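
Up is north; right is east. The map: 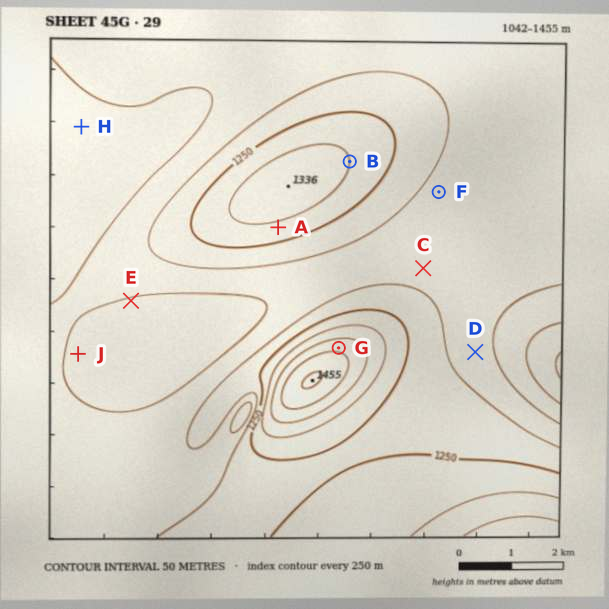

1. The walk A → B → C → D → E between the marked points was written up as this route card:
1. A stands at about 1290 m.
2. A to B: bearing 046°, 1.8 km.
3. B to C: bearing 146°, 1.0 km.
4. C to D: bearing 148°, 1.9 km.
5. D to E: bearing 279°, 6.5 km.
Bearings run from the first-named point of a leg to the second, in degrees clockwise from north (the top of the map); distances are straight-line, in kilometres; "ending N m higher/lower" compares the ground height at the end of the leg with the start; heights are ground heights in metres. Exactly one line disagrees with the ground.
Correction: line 3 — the distance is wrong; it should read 2.5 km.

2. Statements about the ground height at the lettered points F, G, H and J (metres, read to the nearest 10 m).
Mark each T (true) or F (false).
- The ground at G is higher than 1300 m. T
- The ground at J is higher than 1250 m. F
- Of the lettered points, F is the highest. F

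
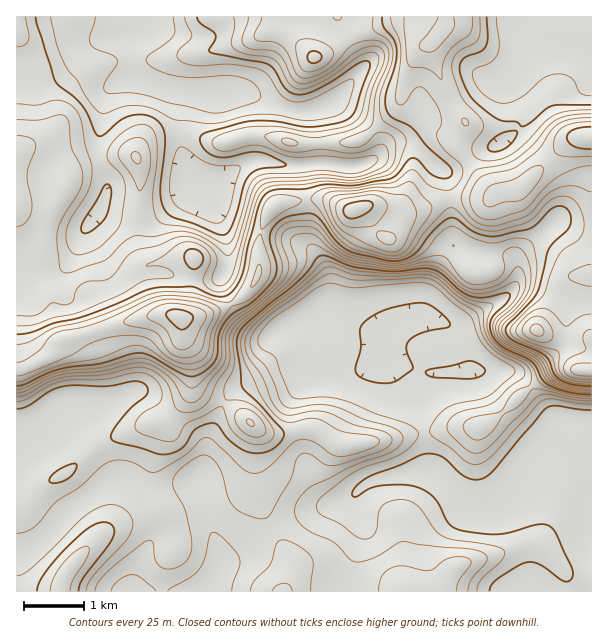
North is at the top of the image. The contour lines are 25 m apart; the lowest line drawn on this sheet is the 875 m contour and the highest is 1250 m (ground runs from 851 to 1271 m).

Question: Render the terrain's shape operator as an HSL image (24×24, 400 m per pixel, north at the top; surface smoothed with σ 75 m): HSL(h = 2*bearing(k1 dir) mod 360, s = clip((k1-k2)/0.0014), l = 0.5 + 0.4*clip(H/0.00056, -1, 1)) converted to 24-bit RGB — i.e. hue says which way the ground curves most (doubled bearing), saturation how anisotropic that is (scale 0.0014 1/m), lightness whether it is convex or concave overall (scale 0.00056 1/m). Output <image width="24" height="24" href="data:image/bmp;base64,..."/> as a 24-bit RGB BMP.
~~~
<image width="24" height="24" href="data:image/bmp;base64,Qk32BgAAAAAAADYAAAAoAAAAGAAAABgAAAABABgAAAAAAMAGAAATCwAAEwsAAAAAAAAAAAAAUl6Xxo+g0odlQFg/T2ZahmlemZVZWINfX3WAbZKWh6OirI+IhGuEaXV+YHSOk6mjkY2mom+kwoZtYWZGUHFYdXRqjJVwX3GiU3ZcTIl85q/BvX25UXyGV36PtKGhdI+dW114bX1ndIlol6KGjYCedoecYHmUk5Nvhn5qa6Gos6jSw5vhjGnCbHKXhLCRXlx8eZBuQXdeXplVzpuyn362UVmDhatwimWTc19+fol5bZpubZptcnqCjHt+Z1FvlYxug512WpFZZ2lBdmNEilxgoH+emXh3bmN5ooSVa4FhQndNiJhcmmJ4iXOcj6+ZclGHiG+NkI2Bjp13eoNdX3BManZVW2CFkaeiopqVimeAeWVvgIFwcX5veYBskn51eHCCf2ySvYi0a6CEUXlaeW9lm5pmgohOU0xjgm52mpR8l5d/jniSo2GBZoFAMWguX4BBiHpVgltmiFpaepRebYB5en9+iIR9g3aFbX5zaYhtt4KdlmaZcWhgkXxjro5lO2xqdW5foYlSiqRMVG9YhVBx04qqlUu6M544P3tMZ1BUmmddn7hsRnlicH57goJ+g3uBe4F2c394boRwlW6jp3q8l4qqvbmlT0N8U0WDz7Kbuu7wbUnehbXQisDTuLTqzrrvelLReVS8mZ++0rS7WZF6RHZjeIF9gn58VYsoWXpeeH1vYHheVox7pYCxzEd/u511G5St1fbej0utL0Z5wI2xn3GNeGdOdlZCeVVcVZGWfbu4vH/H7pzKRIhgNSkSMysDzOJjEigLNDsQVmkbOV4iNjAej2cu2+B2KXhHYKw3jlxeP0lebHU+fmlHfWZcf3Rwfn54aYJmaHxOPl89u2Bc9wCs9wBs9Jm15Lf16sX9iI7omZ7eRE6yMCpnoMyDw96qdde5LLW1lUqOeF1+f3x5f397f319fn9+gH5+gIB9f3l4aSo6MhUBKi4FvP/g0Nv7Ulax2LLlyKjnsoHGrGK5P2GoqdGi0tusrrM9HCMQIkMwi21+gnyFgn2Cfn6Af4CAfoCCgYCEdlN/hACb4879z/D8Pv3prKFfV2I/VIUqgoUvpVzVyKbxzL321+X04tjz+qH/6D1cCCsSG1YgY3tigHtzfYB0fX94fn96fF5nShkdAIpHSefh9tnVozyKYpNZZnhxfZZ0YnyUTINGPmMqUJ8ooJYrq5cYOgxL/8zl56ztKKGIGk0xcVw/c20oUVMVRksYKAsU2IdkbOJrADMXtqUXxXtsioRwfXlybaJeVY6Qj2uWo3igr3hjjDpb3tiYCTJV3XdC9OLXsYDodRq1XhIdlUoi1Kc7Fs5vA73rzvftvZ/WWCjRKIl1v72Rk46jaYNto797OFlcX2N0i5xwVp99gKbR3O/qQgWG4EB89N1yPhwmTQZKzaHbyNz21+L0sqvpKIyRYTkri2gaVmAoKKBYYqF6pXhscKWbwpp7O2ZbRGpmp4JgZrtMMIkzckcjMxw+RjWa/9HMWTyXFSOP3O/hf82yVKByzZSyiEq/RiWP3tbPn46/QbhZHz8xr6FRo3CDrHaVvIaYMFdum4JWxNV5P0ZaeGVkTV1xJHiJ4/LZ2Mz7k6v/z/P85tD7xoj0v5GpeFTETEDUzLvDso7G0Z+1M0lzWa9okZdpYoZ7wayaVyqClKdYzd6iNj1oe1ZbcXY2D3omY4QGMS4CNUMAMy4AJTIBWBwR6L6LRh8yOIIudMignmzE4aTIrV67Z31UqI2qcJWUiaNtKS+OsMnT1KumSzJ/Y0a84s70ZlLeJB3rzub9eXP9vKL5YI3pFUwzxJIph1OwmMp8NVomIkgjsFF92ni7wJbSinuUr4mmmLObMEl9dKR6xKGfZ0W1XrqzPplqr3DUXNLdmHolbnMofTte6S+RwlqXYraLaJWVs8eae4bGWmSwLXdpedW7v8nod3pddqRnqXpmP0JkaI5Si3BGdllKemxPa3JQaHE9azMmp1UTN2UUHEMrRD6E5MzFcJl3kI5fcNNzaUVfbmZciGxvYZw5RVkbg4l0daNoi1t3kmyQYnxdhl1djlxZiXpSb3JIZFw5QzRT1pqr4beuGHJHBi0mz25sxHNkgsttf3JBaFJKbH5zaIVxmJR2hGp/da1vaJR7YHZ2i3lwdm2Sa3acine1tZDIpWrLxovTRZO5adO349vt4ILtFy5yDTkb5NauyKeOfEdiVrSIXXiKeIB4gH5xgHp2n7yEclF5jId7bX2CcYFxZnpxdE1wrIBgVZOLYo2mw4awWadshHdOgV5ylk3FZYjRirx6p398xaC2XaCqWFN5fnx/gX+BgICC"/>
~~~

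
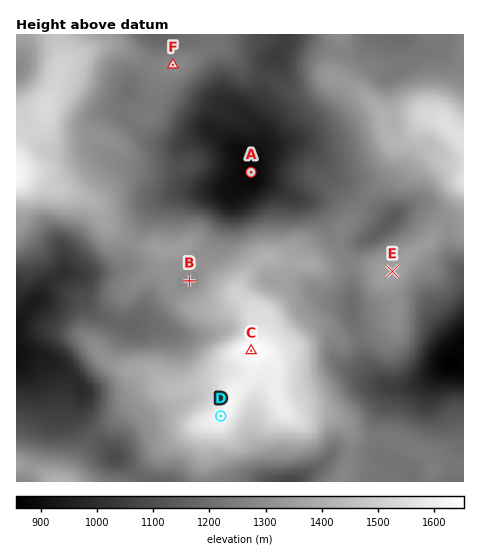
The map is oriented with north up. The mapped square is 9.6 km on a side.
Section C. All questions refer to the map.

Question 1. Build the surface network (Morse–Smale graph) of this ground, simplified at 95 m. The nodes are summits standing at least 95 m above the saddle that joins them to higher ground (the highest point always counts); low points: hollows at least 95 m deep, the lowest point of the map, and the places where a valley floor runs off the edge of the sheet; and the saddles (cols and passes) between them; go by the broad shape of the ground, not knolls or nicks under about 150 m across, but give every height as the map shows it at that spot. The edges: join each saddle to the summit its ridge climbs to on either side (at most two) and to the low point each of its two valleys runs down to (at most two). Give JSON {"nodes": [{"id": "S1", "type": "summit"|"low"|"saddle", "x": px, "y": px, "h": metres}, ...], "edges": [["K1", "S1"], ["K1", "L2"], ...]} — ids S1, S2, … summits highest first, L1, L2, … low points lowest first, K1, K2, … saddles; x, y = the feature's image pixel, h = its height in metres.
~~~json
{"nodes": [
{"id": "S1", "type": "summit", "x": 251, "y": 351, "h": 1653},
{"id": "S2", "type": "summit", "x": 17, "y": 177, "h": 1623},
{"id": "S3", "type": "summit", "x": 463, "y": 182, "h": 1560},
{"id": "S4", "type": "summit", "x": 60, "y": 481, "h": 1414},
{"id": "L1", "type": "low", "x": 451, "y": 362, "h": 856},
{"id": "L2", "type": "low", "x": 251, "y": 171, "h": 879},
{"id": "L3", "type": "low", "x": 17, "y": 355, "h": 907},
{"id": "L4", "type": "low", "x": 290, "y": 481, "h": 1070},
{"id": "L5", "type": "low", "x": 17, "y": 68, "h": 1283},
{"id": "K1", "type": "saddle", "x": 57, "y": 35, "h": 1463},
{"id": "K2", "type": "saddle", "x": 195, "y": 262, "h": 1313},
{"id": "K3", "type": "saddle", "x": 173, "y": 291, "h": 1304},
{"id": "K4", "type": "saddle", "x": 133, "y": 242, "h": 1301},
{"id": "K5", "type": "saddle", "x": 350, "y": 455, "h": 1266},
{"id": "K6", "type": "saddle", "x": 350, "y": 263, "h": 1266},
{"id": "K7", "type": "saddle", "x": 215, "y": 47, "h": 1218},
{"id": "K8", "type": "saddle", "x": 138, "y": 476, "h": 1178}],
"edges": [["K1", "S2"], ["K1", "L2"], ["K1", "L5"], ["K2", "S1"], ["K2", "L1"], ["K2", "L2"], ["K3", "S1"], ["K3", "L1"], ["K3", "L3"], ["K4", "S1"], ["K4", "S2"], ["K4", "L2"], ["K4", "L3"], ["K5", "S1"], ["K5", "L1"], ["K5", "L4"], ["K6", "S1"], ["K6", "S3"], ["K6", "L1"], ["K6", "L2"], ["K7", "S2"], ["K7", "S3"], ["K7", "L2"], ["K8", "S1"], ["K8", "S4"], ["K8", "L3"]]}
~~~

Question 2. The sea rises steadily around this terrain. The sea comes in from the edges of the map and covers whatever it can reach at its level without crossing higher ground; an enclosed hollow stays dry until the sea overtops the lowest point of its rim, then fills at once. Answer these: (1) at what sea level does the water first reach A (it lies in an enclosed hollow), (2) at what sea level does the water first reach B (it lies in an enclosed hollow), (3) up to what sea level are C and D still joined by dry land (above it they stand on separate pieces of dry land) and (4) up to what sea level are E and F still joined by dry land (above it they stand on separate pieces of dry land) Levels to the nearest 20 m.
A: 1080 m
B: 1300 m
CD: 1600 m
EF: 1260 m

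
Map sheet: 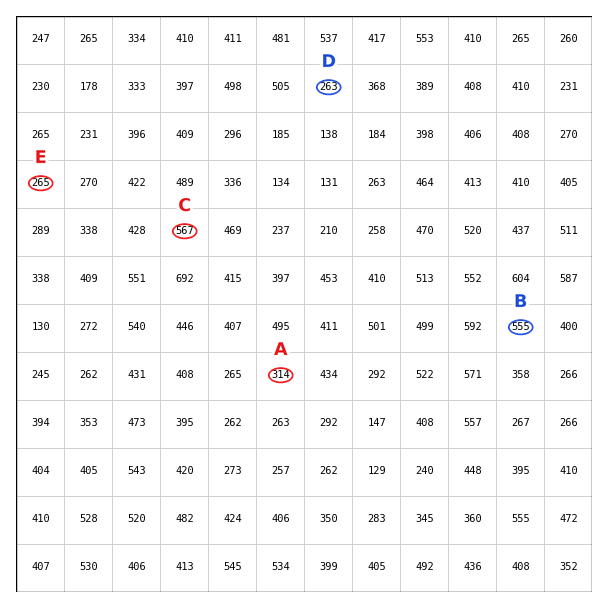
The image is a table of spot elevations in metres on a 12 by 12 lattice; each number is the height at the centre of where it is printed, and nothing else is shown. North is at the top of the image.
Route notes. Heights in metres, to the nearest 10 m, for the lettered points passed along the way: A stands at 310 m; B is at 550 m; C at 570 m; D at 260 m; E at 270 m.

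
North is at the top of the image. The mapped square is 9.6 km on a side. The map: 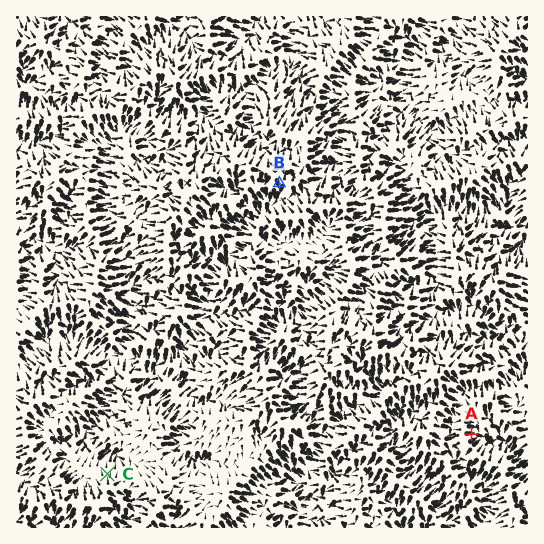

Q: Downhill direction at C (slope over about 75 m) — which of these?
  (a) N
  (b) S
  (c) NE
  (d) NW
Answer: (a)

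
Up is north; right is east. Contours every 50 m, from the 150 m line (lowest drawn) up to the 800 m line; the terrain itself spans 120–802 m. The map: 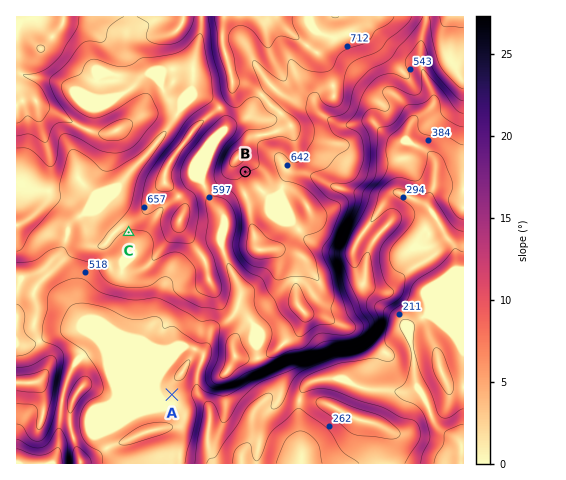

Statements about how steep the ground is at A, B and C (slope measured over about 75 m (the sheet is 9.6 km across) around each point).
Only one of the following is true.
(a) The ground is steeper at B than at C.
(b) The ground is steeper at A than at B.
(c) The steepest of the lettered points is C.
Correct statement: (a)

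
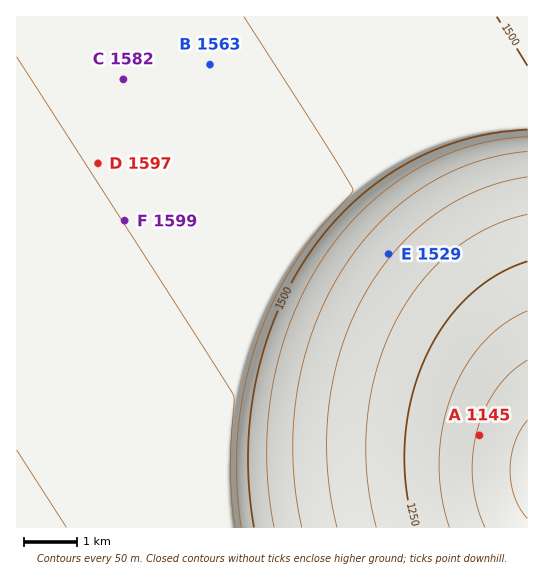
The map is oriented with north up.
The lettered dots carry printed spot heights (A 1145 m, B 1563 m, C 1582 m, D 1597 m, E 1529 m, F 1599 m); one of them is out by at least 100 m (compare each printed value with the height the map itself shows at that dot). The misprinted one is E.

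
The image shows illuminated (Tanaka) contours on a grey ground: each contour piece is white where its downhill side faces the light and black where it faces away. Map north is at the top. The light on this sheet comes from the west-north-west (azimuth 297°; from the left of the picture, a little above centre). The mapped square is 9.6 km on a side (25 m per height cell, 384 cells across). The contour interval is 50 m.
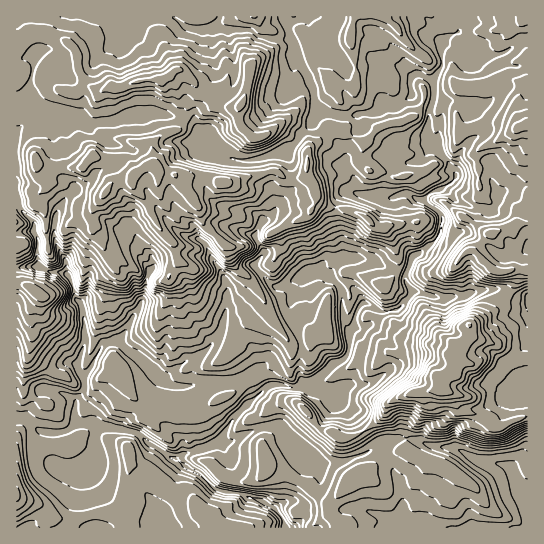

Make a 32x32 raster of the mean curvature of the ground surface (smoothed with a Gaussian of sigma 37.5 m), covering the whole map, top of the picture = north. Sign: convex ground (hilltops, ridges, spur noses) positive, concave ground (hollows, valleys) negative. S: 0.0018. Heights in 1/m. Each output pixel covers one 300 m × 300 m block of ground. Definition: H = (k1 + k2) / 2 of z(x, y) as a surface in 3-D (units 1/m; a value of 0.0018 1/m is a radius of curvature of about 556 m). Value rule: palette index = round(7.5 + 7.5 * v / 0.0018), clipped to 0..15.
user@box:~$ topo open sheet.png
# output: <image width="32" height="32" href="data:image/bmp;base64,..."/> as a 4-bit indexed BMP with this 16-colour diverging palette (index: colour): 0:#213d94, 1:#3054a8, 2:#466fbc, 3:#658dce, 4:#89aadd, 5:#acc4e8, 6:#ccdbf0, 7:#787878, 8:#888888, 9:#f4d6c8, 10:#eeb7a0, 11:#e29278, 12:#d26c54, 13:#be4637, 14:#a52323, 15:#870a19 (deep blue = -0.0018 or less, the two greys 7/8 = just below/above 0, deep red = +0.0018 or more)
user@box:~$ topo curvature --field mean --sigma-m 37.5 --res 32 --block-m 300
<image width="32" height="32" href="data:image/bmp;base64,Qk12AgAAAAAAAHYAAAAoAAAAIAAAACAAAAABAAQAAAAAAAACAAATCwAAEwsAABAAAAAAAAAAlD0hAKhUMAC8b0YAzo1lAN2qiQDoxKwA8NvMAHh4eACIiIgAyNb0AKC37gB4kuIAVGzSADdGvgAjI6UAGQqHAFi6l5h3eZm+CJmoZnZnRpfbhWeYZ4u8EDZbVHhomW1mxVd2l3mqA5uZtsiod3jZZqR3dom6MPd8l3WdlHiNlmeWd3abcDqmfHdUMXm7lAI1pnmIxQ+HBm1jXPwiUDFrklWFYxjGmpPEJupY2Ee2vf1rxGi5mZm3DZ/TQ79beYZWkyd4iXdmjIBkJGd8/OuWd3bdPJhVllV6eVimQUnMYneoQXnCSkbbZGriKcc1iro4elphF8eIO3eJrVmna6yZ1XmrKlfXl1iI1J0kW1i69Xd6eRyguYlle2duVTJMR8llX/EncidqdI1nb1K+EwAEZOtQu/pvalPiU2OK3Q26OZogsYu7CtsOCMRFdTgan2+K9VV8hjuln/CVplRKMFjzdnZaylSrQ8Ib+HdH/o4GL7gsCqVD1W1ogVr2v6evD6JJTFaPd4ebJphYyFIzMPV4ajmiPJuGpu+1h+ZVeqtDp2dNm8Rcyblka8TjW8eLoLV5fFToZJhEU2EU9VlXlRvIWGd3ZpqpdEr/oomYpWJeZrpmdlVWVIVKY+sYZH31bHiMeGd4ZEWIq+MrV7lUSGZVaXe6rfybeoTkaDx7al5OulmHd2hJrdhW9ndqWmlFOleXd2p1VkiWdv5kpmhmb1hmWqecd2d4ZmVydnjHheNHd5VoVWdnd0dmbFhnaHxXlnia"/>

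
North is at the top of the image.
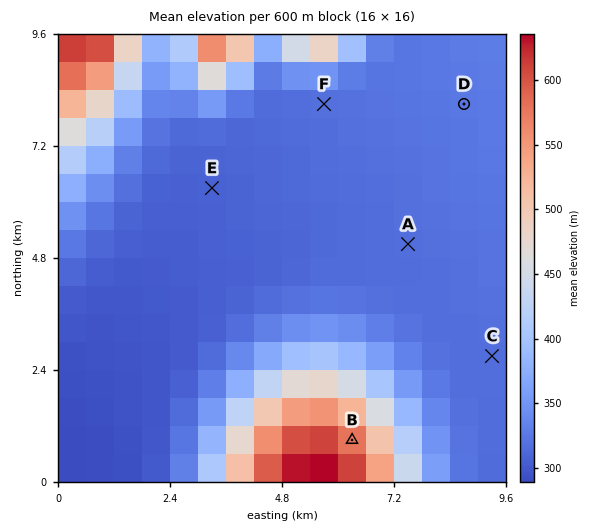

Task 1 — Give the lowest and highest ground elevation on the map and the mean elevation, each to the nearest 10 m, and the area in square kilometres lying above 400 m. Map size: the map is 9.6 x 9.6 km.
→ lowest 290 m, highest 650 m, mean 350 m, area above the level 15.8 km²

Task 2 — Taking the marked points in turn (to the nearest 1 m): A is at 317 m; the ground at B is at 581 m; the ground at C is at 317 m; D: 325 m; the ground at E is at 308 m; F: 318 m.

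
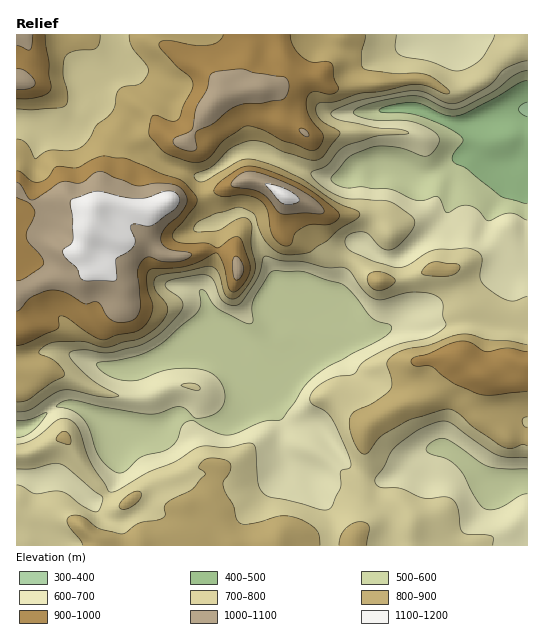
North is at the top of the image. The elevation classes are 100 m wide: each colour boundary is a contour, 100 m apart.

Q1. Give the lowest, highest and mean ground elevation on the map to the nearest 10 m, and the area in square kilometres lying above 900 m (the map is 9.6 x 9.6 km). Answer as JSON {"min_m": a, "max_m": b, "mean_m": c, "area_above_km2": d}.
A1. {"min_m": 390, "max_m": 1180, "mean_m": 760, "area_above_km2": 18.7}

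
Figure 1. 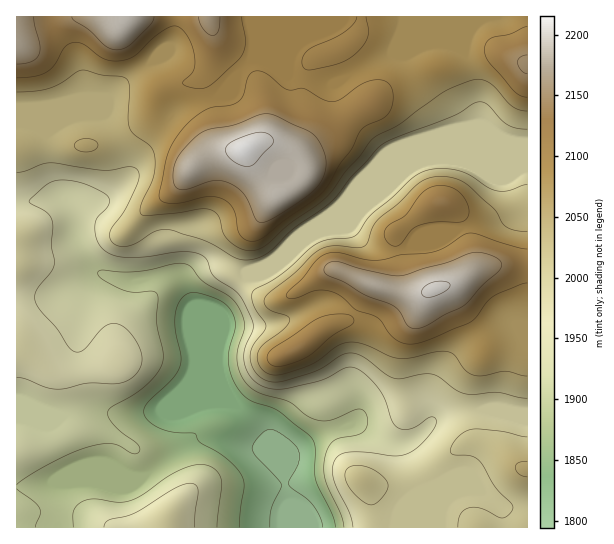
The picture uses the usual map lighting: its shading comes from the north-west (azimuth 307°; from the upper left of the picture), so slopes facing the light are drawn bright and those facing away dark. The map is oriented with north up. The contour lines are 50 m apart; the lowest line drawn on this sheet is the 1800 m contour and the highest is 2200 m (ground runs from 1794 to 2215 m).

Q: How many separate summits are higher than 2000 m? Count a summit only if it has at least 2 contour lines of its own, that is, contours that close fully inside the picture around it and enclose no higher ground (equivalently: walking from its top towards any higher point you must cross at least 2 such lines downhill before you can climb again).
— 2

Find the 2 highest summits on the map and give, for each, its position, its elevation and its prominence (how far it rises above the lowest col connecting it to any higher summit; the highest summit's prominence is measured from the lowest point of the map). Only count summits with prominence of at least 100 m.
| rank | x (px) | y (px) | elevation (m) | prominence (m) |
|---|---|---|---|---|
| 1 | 245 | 149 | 2215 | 421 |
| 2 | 434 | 289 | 2205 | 223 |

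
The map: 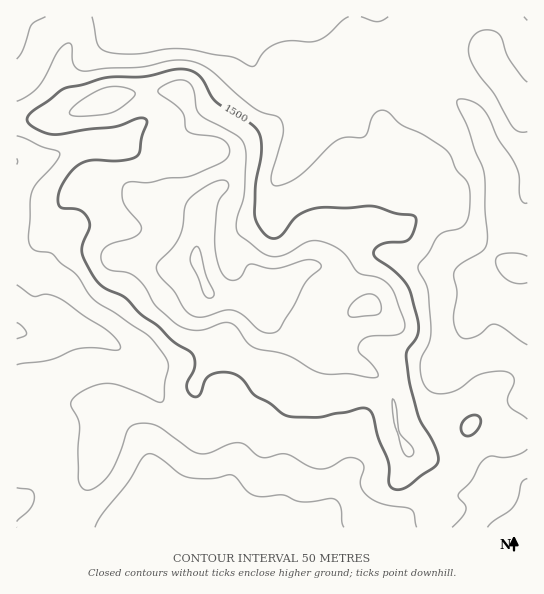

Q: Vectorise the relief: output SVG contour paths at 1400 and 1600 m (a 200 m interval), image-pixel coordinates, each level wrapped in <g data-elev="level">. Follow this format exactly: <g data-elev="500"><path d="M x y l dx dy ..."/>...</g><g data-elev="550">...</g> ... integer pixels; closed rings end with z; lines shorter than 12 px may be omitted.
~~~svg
<g data-elev="1400"><path d="M95 527l7-13 27-33 13-23 4-3 4-1 8 3 21 17 8 3 23 2 19-4 4 0 4 3 10 13 8 5 8 1 20-2 13 6 7 1 31-3 4 3 2 4 2 16 2 5"/><path d="M487 527l6-5 20-14 5-10 3-15 6-5"/><path d="M17 488l14 2 3 7-1 6-3 6-13 13"/><path d="M527 345l-30-20-6 0-13 10-12 4-7-3-4-10-1-11 3-22-3-16 0-6 8-8 22-13 3-5 0-7-3-67-9-21-8-24-9-20-1-4 1-2 7-1 9 3 7 5 5 6 12 25 18 28 3 9 1 23 3 5 4 0"/><path d="M17 285l16 11 14-2 15 6 46 31 10 10 3 6-4 3-22-2-16 0-29 12-33 5"/><path d="M527 256l-10-3-14 1-6 3-1 5 3 9 8 9 10 3 10 0"/><path d="M46 17l-15 8-8 25-6 9"/><path d="M349 17l-7 4-15 14-9 5-8 2-23-1-14 4-9 6-8 14-3 2-20-10-46-8-20 0-33 5-27-2-6-3-3-4-6-28"/><path d="M388 17l-6 4-5 1-16-5"/></g><g data-elev="1600"><path d="M265 333l9 0 5-4 15-24 11-21 5-7 10-8 1-4-4-4-7-1-35 9-25-5-3 2-5 9-4 4-7 1-5-2-4-5-4-10-3-13 0-13 3-32 2-7 7-8 2-5-4-5-8 1-17 9-12 11-3 6-2 19-3 11-7 11-15 14-1 4 0 4 4 7 13 14 10 18 7 6 11 2 23-7 9 1 8 3 15 15z"/><path d="M350 317l29-3 2-5-2-10-4-3-4-2-5 0-7 3-10 10-1 6z"/></g>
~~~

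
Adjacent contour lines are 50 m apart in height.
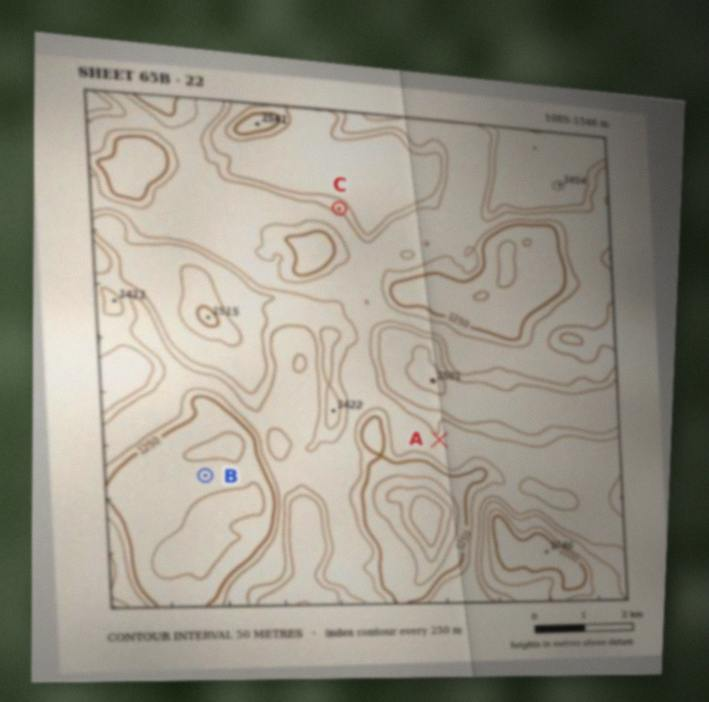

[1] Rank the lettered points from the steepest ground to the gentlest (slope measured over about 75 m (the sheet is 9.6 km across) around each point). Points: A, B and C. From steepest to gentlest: C A B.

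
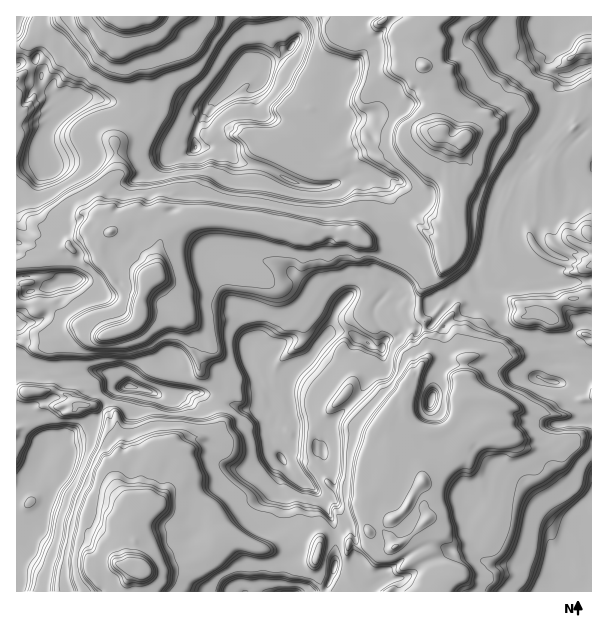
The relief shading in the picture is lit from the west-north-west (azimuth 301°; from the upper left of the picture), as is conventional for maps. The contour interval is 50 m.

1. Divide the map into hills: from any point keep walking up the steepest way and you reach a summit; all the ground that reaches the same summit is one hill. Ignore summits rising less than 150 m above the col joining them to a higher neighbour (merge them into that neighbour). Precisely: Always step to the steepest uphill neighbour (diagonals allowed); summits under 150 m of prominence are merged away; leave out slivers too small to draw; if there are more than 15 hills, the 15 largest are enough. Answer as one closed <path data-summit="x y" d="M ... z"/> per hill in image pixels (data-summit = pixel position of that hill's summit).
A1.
<path data-summit="141 572" d="M368 276l-8 5-4 7-18 18-8 26-11 12-5 9-20 18-5 7-2 18-6-2-9 6-7-23-7 1 6 9-5 9 1 14-17-1-25-12-17-5-42 4-13-6-21-4-11-10-12-4-12 0-7 4-18 2-11-8-37-9-1 230 266 1 4-22 6-10-4-12-2-15-4-11 2-13-1-26 7-9 0-5 27 23 9 1 6-5 2-9-14-32 2-10 10-15 26-26 24-46 2-12-10-20 0-10 11-12 1-8z"/><path data-summit="140 312" d="M92 97l-18 1-2 7-22 21-6 12 0 12 4 6-3 4-29 7 1 194 37 9 11 8 18-2 7-4 12 0 12 4 11 10 21 4 13 6 42-4 17 5 25 12 15 0 1-13 5-9-6-9 7-1 7 23 9-6 6 2 3-21 24-22 5-9 11-12 8-26 18-18 7-11 5-1 9 4 9 8 1 4 9-10 9 6 5 0 10-5 8-8 0-6-12-23-11-10-24-12-9-11 1-22-7-17-12 0-25 12-23 0-12-4-31-16-26-4-13-14-27-2-5-13-22-7-9-6-6-10-6-2-42-6z"/><path data-summit="395 546" d="M482 288l-7 15-31 23-7-6-6 6-9 2-18-3-6 11-12 4-22 47-40 47-4 13 5 14 6 9 3 15-8 8-8-1 7 11 11 28 0 33-12 28 251 0 9-8 4-8 0-36-4-4 0-30 8-8 0-76-7-1-5-11-12-8 0-10-4-7-22-7 7-12 15-4-5-12-5-6-9 0-38-13-7-7-2-13-14-9z"/><path data-summit="465 138" d="M558 16l-221 1 11 12-10 18-4 15 3 9 0 21-3 9 2 34-7 9-5 2 6 2 9 9 6 0 3 2 3 16 11-3 6 4 5 15-1 22 9 11 29 16 12 15 6 14 0 6-8 8-10 5-5 0-9-6-11 12 0 3 5 4 14-5 4 5 21 1 11-7 18-6 7-9 10-5 1-11 11-21 3-25 8-27 28-24 2-8 24-33 7-19 1-20 5-12-11-2-7-5 0-6 3-3 3-11-1-12 7-16z"/><path data-summit="128 17" d="M245 16l-228 0-1 47 14-1 5-2 7 11 0 10 10 8 4 8 9 5 16-5 11 0 15 5 42 6 6 2 3 7 12 9 24 8 14-27 28-29 17-12-3-6-2-25z"/><path data-summit="546 317" d="M540 144l-12 15-2 8-8 10-1 18-12 32 3 19 12 21-14 19-6 0-9-6-9 2-2 3 2 3 2 14 14 9 2 13 7 7 38 13 9 0 5 6 5 12 27-1 1-188-19 5-6 4 1-14-3-9 1-7-18-4z"/><path data-summit="317 558" d="M293 470l-10 13 1 26-2 13 6 17 0 9 4 9-6 13-3 21 40 1 8-13 5-15-2-40-14-29z"/>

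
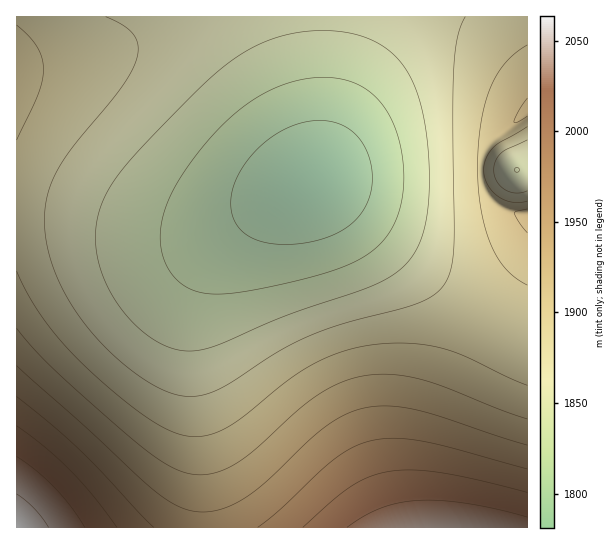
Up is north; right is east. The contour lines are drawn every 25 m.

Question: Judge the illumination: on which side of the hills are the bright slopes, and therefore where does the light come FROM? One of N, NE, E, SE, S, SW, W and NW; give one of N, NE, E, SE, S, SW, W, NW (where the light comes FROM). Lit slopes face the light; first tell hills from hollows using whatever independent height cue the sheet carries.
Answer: SW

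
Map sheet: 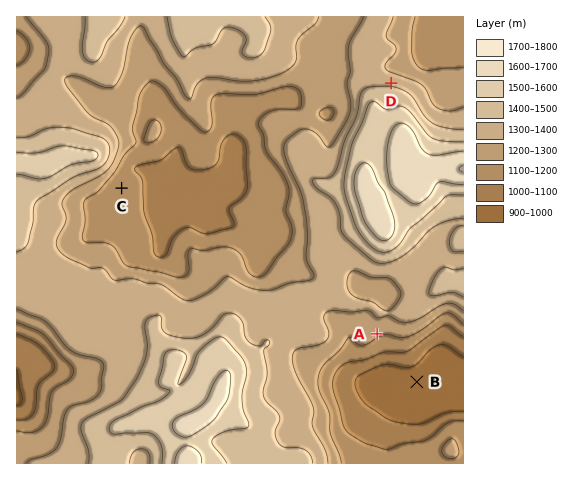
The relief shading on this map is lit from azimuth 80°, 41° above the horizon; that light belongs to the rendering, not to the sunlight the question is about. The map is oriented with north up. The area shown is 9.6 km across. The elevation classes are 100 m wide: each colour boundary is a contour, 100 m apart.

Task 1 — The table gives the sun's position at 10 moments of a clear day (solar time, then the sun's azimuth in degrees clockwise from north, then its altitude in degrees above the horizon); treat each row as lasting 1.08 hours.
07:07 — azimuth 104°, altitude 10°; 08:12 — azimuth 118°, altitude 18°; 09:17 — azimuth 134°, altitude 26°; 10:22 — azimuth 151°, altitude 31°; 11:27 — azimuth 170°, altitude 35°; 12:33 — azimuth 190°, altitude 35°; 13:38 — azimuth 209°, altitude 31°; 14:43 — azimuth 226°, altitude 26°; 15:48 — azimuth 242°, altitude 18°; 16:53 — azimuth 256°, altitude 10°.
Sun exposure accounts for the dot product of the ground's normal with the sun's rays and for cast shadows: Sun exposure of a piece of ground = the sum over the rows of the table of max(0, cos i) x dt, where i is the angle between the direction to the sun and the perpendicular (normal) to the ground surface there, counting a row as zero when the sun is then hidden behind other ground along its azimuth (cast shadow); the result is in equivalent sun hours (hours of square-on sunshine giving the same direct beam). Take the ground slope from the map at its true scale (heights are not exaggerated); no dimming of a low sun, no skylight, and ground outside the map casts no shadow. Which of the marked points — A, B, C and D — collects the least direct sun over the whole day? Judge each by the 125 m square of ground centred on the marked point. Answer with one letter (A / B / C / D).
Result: D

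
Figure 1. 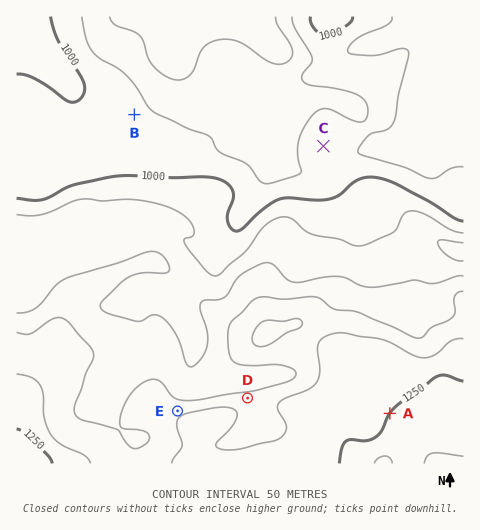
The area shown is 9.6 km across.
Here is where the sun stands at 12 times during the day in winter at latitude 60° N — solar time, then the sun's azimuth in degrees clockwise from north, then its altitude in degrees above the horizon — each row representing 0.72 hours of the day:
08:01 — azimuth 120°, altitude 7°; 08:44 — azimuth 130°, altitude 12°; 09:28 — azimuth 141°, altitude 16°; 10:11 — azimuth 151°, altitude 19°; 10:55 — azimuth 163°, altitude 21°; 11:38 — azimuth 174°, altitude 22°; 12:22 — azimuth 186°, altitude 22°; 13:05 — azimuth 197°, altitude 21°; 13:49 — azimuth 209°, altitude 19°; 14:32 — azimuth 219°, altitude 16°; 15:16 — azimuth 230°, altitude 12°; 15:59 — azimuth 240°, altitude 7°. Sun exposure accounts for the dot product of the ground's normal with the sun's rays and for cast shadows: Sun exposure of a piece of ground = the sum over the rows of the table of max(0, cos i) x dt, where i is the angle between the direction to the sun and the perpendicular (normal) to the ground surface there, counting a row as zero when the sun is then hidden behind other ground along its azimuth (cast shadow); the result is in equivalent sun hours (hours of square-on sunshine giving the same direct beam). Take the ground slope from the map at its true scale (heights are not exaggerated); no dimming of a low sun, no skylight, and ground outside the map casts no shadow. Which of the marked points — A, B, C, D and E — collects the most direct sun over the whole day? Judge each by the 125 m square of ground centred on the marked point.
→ C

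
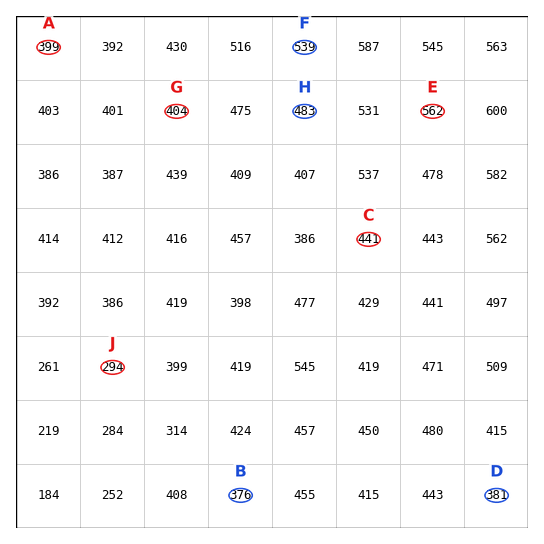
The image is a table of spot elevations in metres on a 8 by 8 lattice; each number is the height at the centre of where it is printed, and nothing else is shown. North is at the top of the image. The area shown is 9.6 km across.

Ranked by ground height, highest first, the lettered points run E C A D B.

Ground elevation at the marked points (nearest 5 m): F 540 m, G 405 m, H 485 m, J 295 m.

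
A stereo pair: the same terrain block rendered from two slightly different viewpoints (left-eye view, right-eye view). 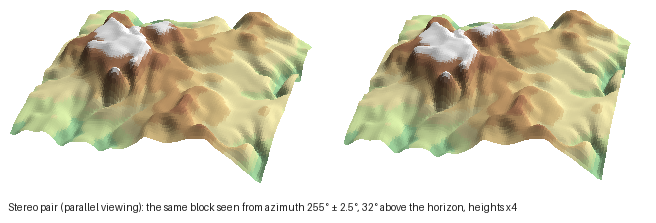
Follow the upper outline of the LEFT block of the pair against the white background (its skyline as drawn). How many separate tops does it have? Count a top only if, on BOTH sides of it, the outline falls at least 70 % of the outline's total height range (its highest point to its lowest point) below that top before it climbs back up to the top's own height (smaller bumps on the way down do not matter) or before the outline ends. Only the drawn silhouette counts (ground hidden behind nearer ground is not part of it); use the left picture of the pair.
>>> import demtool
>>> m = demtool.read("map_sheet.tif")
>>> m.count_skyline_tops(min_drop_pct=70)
0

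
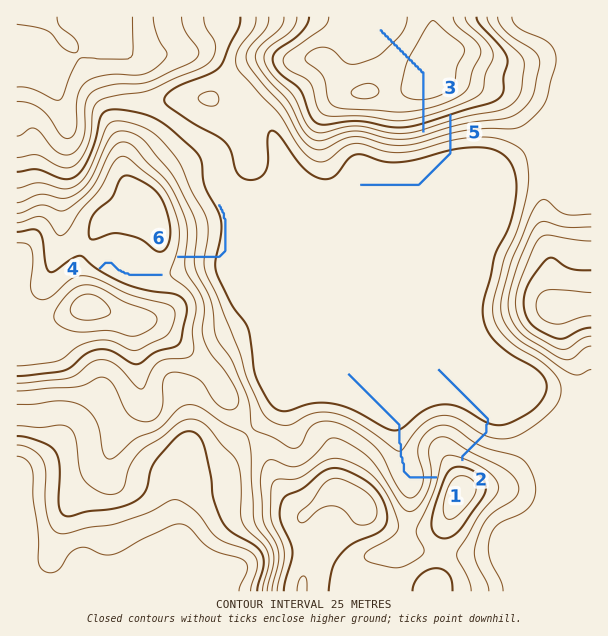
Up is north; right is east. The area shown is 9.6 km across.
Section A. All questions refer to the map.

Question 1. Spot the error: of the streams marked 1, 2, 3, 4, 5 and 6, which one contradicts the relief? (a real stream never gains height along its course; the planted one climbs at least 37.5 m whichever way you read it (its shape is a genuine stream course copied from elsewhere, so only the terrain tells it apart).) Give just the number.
5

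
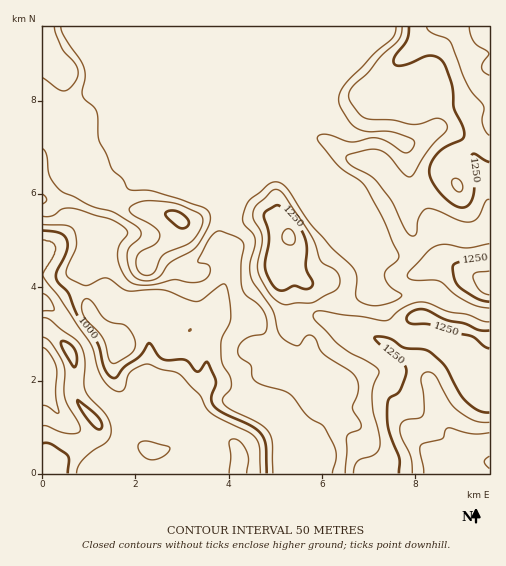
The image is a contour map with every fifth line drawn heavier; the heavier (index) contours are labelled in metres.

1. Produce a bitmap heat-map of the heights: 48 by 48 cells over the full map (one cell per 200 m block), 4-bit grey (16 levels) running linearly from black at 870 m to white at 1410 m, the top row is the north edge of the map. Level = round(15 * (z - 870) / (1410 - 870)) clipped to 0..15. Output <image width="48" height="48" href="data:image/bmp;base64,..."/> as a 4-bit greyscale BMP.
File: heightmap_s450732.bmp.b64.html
<image width="48" height="48" href="data:image/bmp;base64,Qk32BAAAAAAAAHYAAAAoAAAAMAAAADAAAAABAAQAAAAAAIAEAAATCwAAEwsAABAAAAAAAAAAAAAAABEREQAiIiIAMzMzAERERABVVVUAZmZmAHd3dwCIiIgAmZmZAKqqqgC7u7sAzMzMAN3d3QDu7u4A////AFVDIiIiIiIiIiIzIlZlVmeJqqq83u7u71RDIiIiIiIiIiIzI1ZlVWaJmqq83u7u/0QzMiIiIzIiIiIjI1ZVVWaImZq83u7u7jMzMzIiIiIiIiIiI1ZVVWeIiZvN3d3u7jIiIzIiIiIiIiIiNFZVVmeIiavN3d3d3SESNDIiIiIiIiIzRWVVZnd4iavMzN3dzBETRDIiIiIiIjRVZmVWd3d4iau8zN3MuxEjMyIiIiIiIkVmZmZmd3eIiau7zNy7qhEjMiIiIiIiI0VWZmZnd3d4iaq7zMy6qhEjIiMyIiIiM0RWZnd3d3d4iaqrzMuqqhEjIjQyIiIjM0VWZ3iId3d4iZqrzMuqqhEkIjVDIiMzREVmZ3d4d3eImZqru7qqqhE0IkVUMzREREVmd3d4d4iZmqq7u6qqqhJDIkZlREREREVnd3d4iImaqqu7qqqqqiMyI1ZlRERVREVmd3eIiJmqq7qqqqqquzMiNVVVRERVVEVWZniYiZqqqqqqqqu7uiISRVVURERFVEVVVniZmaqqqZmru7qqmREjVVRERERFVEVVZnmZmZmZiImauqmZmQE0VURERERVVUVWZ4mZmZmIiIiJmYiZqxI0VURVVFVWZVVWeJqqqpmId3iIiImrvCNFVVVWd3ZmZmVniau7uqmYd4iZmZq7zCRWZlVomYd3d2Vniru7uqmYd4iZqqq8zCNGZmZ4qph3ZmVniru7qpmHd3iJmqq7uyJFZmZ4mpmIdmVmiru7qZh3d3eImaqqqiI1ZVZ4mZmZhmZmebzMqYd3d3iJmZmZmTNFVVVniZqql2ZnibzLqHd3d3iZmZmZmVVVVVZniZq7qHd4irzLl3d3d3iZmZmZmWZmZmeJmqu6qXd4mru5d3d3d4mZmZmamXdmeIiZqqqpiHd4mruod3d3d4mZmZqqqWd4iZmImZiHd3d3iaqXd3d3eJmZmqu7qXiImZiIiHd3d3d3eJmHd3d3eJqpmrvMqniZmYiHd3d3d3d3d3d3d3d3iaqZqrzLqomZmYh3d3d3d3d3d3d3d3eJmqqZq7zLqomZmYd3d3d3d3d3d3d3d3iaqqmImru7q4mZiId3d3d3d3d3d3d3d4mZmpiIiau7u4mZiId3d3d3d3d3d3d3eIiIiIiIiaq7u5mZmHd3d3d3d3d3d3d3eId3iIiIiJmrvJmZmHd3d3d3d3d3d3d3d3d4iZmZmZmrzJmZmHd3d3d3d3d3d3d3d3eJmqqqqpq7zImZiHd3d3d3d3d3d3d3d3eJqqqqqqq7zJmYh3d3d3d3d3d3d3d3d3eaqqqqqqq7zJmZh3d3d3d3d3d3d3d3d3eJqqqqqqq8zZqph3d3d3d3d3d3d3d3d3d4mqqqqqq83Zqph3d3d3d3d3d3d3d3d3d3iaqqqqvN3Zqpd3d3d3d3d3d3d3d3d3d3eKq7urvN3aqXd3d3d3d3d3d3d3d3d3d3d4q7u7zN3amHd3d3d3d3d3d3d3d3d3d3d3iru8zN3ql3d3d3d3d3d3d3d3d3d3d3d3ebzMzd7g=="/>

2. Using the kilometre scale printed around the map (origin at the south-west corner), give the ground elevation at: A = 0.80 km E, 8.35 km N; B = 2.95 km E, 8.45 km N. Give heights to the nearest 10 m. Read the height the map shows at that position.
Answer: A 1170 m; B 1110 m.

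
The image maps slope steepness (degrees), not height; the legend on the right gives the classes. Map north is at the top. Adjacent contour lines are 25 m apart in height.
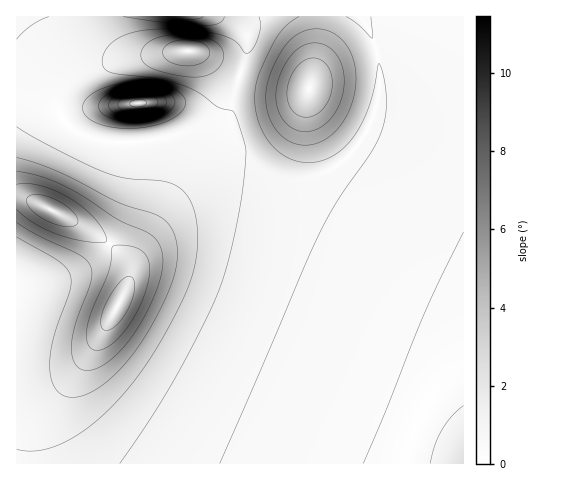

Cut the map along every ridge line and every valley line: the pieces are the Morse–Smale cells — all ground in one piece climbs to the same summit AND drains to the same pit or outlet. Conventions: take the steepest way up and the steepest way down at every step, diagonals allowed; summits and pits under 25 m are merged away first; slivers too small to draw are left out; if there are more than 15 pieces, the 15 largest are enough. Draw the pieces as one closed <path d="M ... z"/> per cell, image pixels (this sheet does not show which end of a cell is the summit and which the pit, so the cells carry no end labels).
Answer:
<path d="M432 44l-32 1-24 5 4 19 0 16-6 30-7 16-11 17-15 15-11 7-26 9-19 0-39-9-24 1-22 8-23 20-37 51-19 50-22 39-18 23-10 9-12 7-17 4-26 2 1 80 386 0 1-2 6-23 14-30 14-21 26-27 0-313-2-2z"/><path d="M376 50l-29 9-20 9-13 12-7 10-28-4-40-10-13 46-42 51-40 69 33-43 11-11 19-12 22-6 17 0 39 9 19 0 17-4 20-12 18-19 15-29 6-30 0-16z"/><path d="M218 16l-201 0-1 76 17 1 21-3 21-13 27-12 23-6 53-8 21 1 28 18 12 4 7-18 1-18-8-10z"/><path d="M73 79l-19 11-38 4 0 102 16 4 34 17 44 27 9-13 13-30 3-20 0-33 2-5-41-3-27-13-9-11-1-18 5-9z"/><path d="M193 51l-15 0-53 8-41 13-9 6-13 14-3 6 1 18 14 14 11 6 24 6 34 0 21-4 26-8 18-9 10-10 3-9-1-12-7-16-8-13z"/><path d="M111 245l-2 0-20 18-22 12-24 7-27 4 1 98 25-2 17-4 19-13 16-19 27-46 8-20 0-11-3-9z"/><path d="M199 52l-3 1 9 8 13 22 3 13-1 10-12 15-18 9-54 14-1 37-3 20-13 30-10 13 17 16 3 9 1 9 8-28 20-30 20-38 15-22 26-29 11-16 5-28 5-12-13-5z"/><path d="M21 197l-5 0 1 89 26-4 24-7 22-12 20-19-26-18z"/><path d="M319 16l-100 1 16 7 12 14 0 12-6 26 38 10 28 4 3-2 6-28 3-29z"/><path d="M463 361l-25 27-14 21-14 30-6 25 60-1z"/><path d="M463 16l-104 1 7 8 9 23 4 2 12-4 25-2 47 4z"/><path d="M358 16l-39 1-1 25-6 40 15-14 20-9 29-10-10-24z"/>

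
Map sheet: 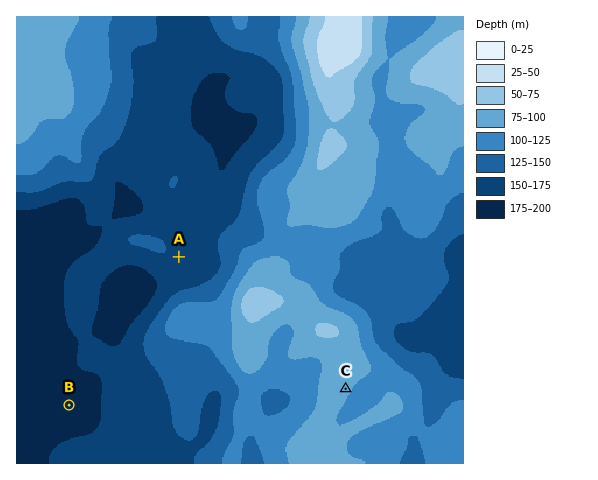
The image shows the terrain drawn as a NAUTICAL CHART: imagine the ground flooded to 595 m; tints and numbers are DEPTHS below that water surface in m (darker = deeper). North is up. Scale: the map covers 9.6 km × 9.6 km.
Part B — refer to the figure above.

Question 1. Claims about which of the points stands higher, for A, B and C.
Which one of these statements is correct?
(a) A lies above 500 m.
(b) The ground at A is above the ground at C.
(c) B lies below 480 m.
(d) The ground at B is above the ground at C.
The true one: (c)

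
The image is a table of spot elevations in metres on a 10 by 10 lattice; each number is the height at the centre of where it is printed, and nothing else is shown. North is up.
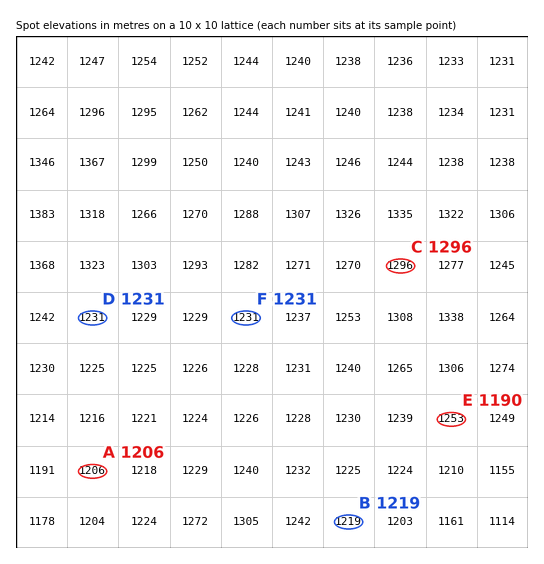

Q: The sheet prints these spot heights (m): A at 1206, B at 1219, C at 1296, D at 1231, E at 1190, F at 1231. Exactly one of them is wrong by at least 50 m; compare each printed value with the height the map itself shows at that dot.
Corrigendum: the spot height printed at E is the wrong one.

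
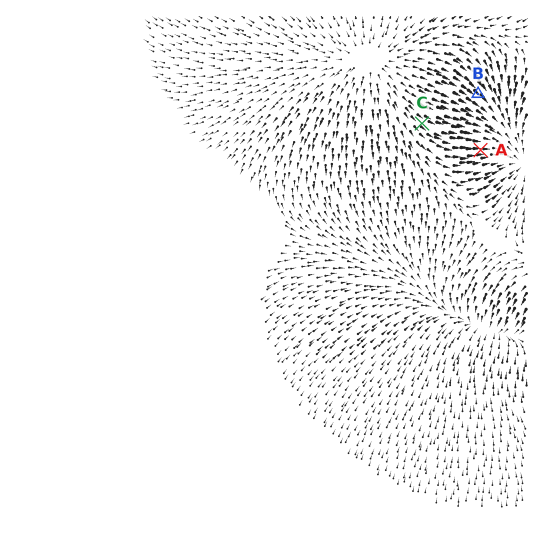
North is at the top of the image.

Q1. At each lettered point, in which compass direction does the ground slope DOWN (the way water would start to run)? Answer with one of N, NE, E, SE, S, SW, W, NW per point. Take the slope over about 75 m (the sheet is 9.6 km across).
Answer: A E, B SE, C SE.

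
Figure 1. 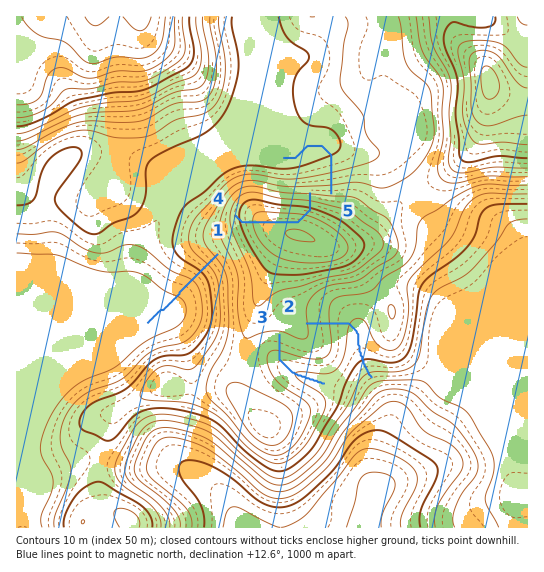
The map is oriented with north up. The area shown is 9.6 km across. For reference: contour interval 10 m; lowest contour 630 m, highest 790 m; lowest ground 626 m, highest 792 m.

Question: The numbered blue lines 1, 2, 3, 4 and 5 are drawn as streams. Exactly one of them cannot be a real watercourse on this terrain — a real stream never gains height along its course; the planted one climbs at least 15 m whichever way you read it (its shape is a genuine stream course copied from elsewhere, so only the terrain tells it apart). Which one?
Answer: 4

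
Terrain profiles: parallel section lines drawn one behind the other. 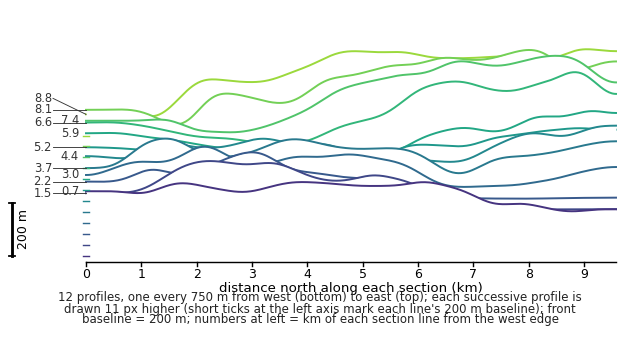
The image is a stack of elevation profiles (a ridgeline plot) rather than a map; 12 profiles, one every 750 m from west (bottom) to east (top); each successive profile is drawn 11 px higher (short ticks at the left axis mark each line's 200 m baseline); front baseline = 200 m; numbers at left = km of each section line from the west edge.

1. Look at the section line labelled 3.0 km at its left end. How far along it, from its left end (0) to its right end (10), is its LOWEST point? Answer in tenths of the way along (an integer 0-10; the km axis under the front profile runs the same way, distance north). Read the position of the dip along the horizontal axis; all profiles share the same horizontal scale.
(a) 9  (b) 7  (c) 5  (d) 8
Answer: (b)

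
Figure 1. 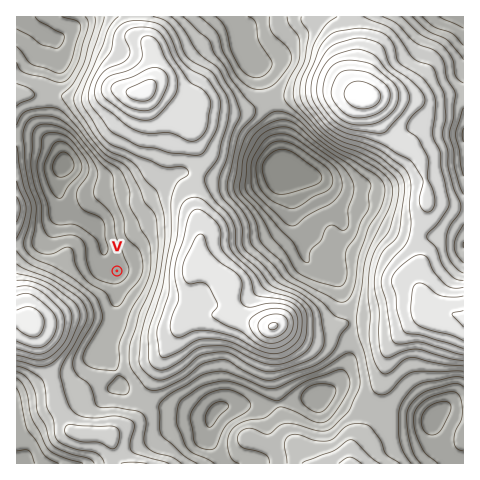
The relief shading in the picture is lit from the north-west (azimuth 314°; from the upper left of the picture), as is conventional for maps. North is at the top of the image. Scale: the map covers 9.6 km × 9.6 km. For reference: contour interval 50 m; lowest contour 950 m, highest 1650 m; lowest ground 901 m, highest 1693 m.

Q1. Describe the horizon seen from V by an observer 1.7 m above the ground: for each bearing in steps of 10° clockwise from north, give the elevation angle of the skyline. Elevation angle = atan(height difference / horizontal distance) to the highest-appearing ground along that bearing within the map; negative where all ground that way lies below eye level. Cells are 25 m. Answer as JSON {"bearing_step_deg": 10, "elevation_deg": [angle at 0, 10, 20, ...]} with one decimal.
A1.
{"bearing_step_deg": 10, "elevation_deg": [7.4, 8.1, 6.9, 7.2, 8.8, 10.8, 12.6, 14.6, 16.4, 17.1, 16.5, 15.3, 14.8, 14.1, 13.0, 11.3, 8.6, 7.1, 6.8, 7.0, 7.7, 10.1, 12.7, 14.3, 14.5, 13.5, 11.3, 7.0, 5.1, 4.7, 5.7, 3.9, 2.3, 2.6, 2.4, 4.9]}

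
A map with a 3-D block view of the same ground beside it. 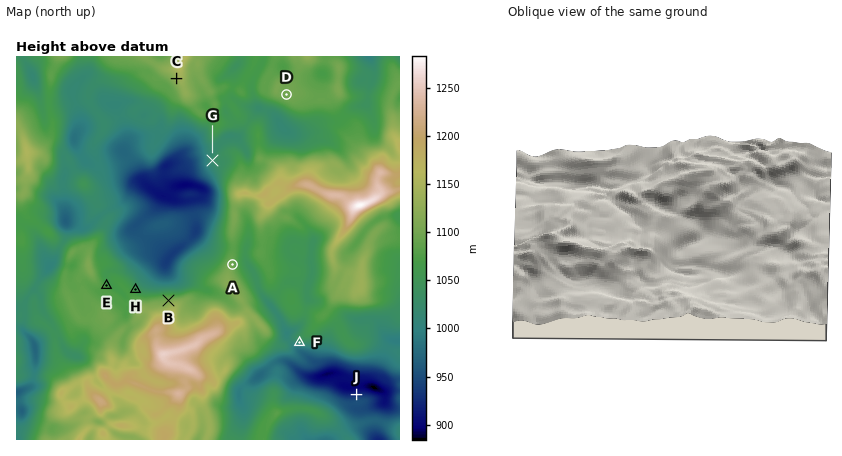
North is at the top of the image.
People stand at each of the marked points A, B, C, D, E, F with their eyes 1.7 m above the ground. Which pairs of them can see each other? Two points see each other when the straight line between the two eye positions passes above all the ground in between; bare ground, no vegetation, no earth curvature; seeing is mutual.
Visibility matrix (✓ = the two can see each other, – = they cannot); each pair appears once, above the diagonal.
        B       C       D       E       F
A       –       ✓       –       –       –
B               ✓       –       ✓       –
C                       –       ✓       –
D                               ✓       –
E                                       –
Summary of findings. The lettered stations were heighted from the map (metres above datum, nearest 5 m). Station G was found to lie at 1020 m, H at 1055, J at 925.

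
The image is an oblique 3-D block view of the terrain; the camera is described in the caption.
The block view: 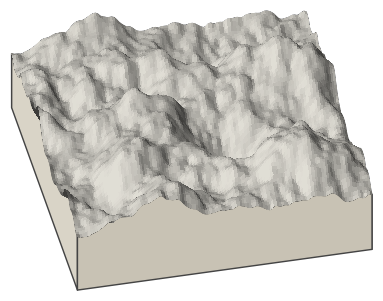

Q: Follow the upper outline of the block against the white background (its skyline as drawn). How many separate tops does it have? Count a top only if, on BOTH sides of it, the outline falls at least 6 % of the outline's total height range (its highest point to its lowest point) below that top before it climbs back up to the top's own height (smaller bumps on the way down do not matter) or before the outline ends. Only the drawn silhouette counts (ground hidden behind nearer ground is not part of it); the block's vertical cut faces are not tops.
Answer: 2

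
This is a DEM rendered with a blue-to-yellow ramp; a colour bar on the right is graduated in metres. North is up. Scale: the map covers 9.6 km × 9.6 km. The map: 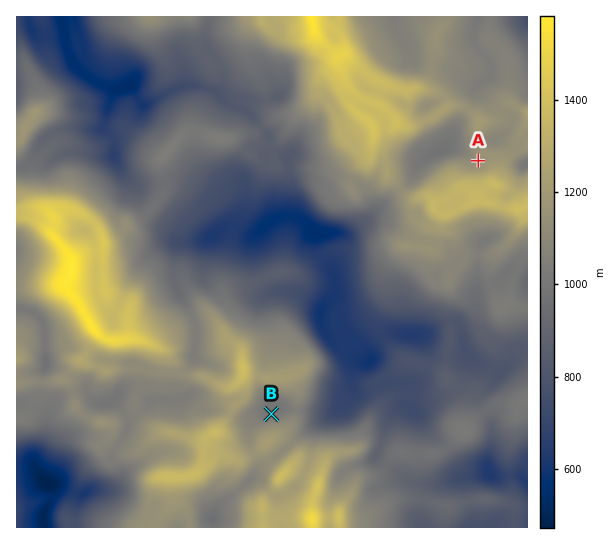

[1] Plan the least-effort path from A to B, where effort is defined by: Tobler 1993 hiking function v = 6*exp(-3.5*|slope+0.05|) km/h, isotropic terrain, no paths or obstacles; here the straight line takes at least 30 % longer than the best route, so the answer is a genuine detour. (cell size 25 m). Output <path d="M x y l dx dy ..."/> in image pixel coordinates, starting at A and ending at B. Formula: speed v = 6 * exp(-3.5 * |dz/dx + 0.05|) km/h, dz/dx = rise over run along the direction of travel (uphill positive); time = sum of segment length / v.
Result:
<path d="M478 161l-3 2-2 2-4 0-6-3-13 0-16 8-15 15-10 5-7 0-3 1-2 6 0 18-4 8-3 3-5 3-3 2-9 19 0 17-6 11 0 29-16 32-2 4-8 8-3 6 0 13-3 5-10 11-6 11-12 12 0-2-2 3-2 3-4-3-8 0-9 4-11 0"/>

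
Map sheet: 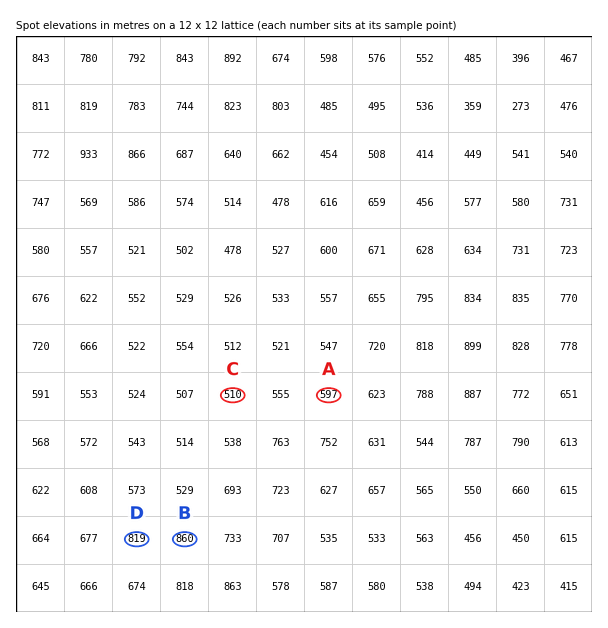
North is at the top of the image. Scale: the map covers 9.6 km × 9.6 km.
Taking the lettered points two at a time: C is below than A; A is below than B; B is above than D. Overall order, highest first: B D A C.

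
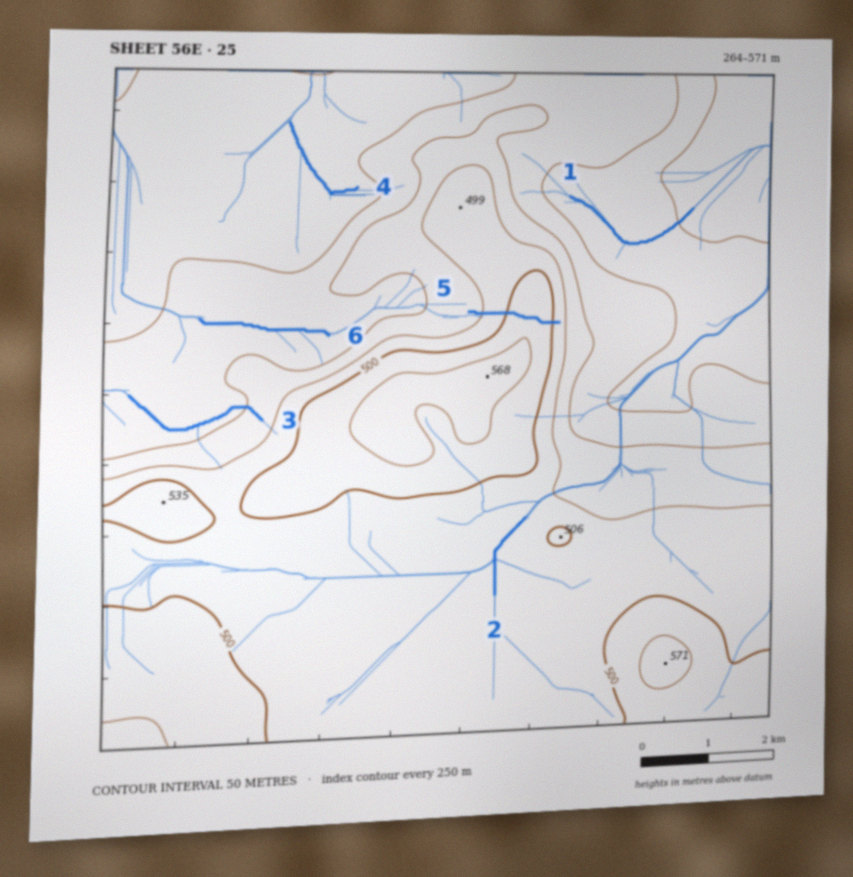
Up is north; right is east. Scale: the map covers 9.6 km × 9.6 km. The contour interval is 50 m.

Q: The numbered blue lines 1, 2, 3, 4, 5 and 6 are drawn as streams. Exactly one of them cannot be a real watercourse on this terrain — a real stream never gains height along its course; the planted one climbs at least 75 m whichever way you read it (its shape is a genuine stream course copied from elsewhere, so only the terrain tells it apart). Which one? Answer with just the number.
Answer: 5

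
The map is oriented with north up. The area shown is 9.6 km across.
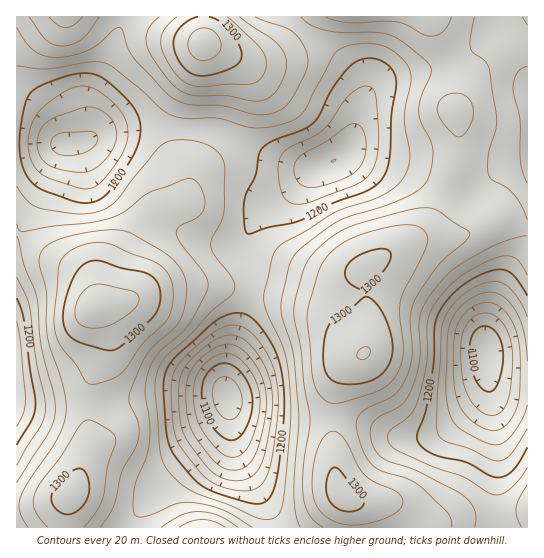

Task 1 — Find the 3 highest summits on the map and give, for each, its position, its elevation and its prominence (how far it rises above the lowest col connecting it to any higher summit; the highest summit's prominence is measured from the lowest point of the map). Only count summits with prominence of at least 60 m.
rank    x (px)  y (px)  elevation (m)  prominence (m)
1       95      307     1332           263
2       205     43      1329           100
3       365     353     1321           83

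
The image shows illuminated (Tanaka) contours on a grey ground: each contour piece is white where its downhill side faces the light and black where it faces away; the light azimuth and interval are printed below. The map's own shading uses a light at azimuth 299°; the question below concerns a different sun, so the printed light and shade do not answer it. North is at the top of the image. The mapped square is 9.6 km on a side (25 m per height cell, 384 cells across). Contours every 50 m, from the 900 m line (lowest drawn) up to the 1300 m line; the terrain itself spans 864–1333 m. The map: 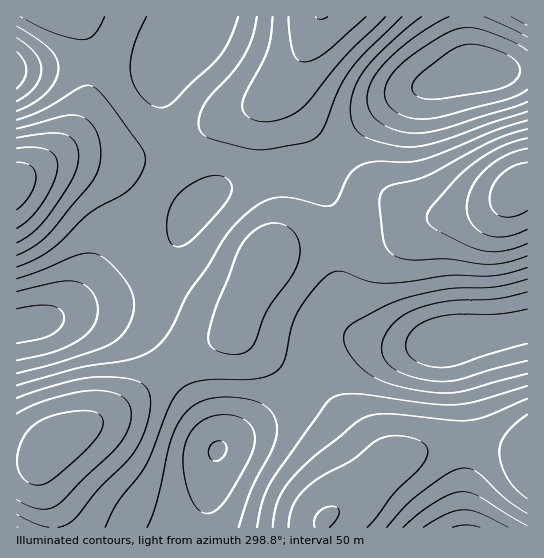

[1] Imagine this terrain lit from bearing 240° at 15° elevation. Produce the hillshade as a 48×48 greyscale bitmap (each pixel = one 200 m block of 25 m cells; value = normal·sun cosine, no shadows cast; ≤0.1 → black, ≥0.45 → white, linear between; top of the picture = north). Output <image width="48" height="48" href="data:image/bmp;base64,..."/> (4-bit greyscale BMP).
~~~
<image width="48" height="48" href="data:image/bmp;base64,Qk32BAAAAAAAAHYAAAAoAAAAMAAAADAAAAABAAQAAAAAAIAEAAATCwAAEwsAABAAAAAAAAAAAAAAABEREQAiIiIAMzMzAERERABVVVUAZmZmAHd3dwCIiIgAmZmZAKqqqgC7u7sAzMzMAN3d3QDu7u4A////AO25dlVVVVVVVnirzMypdmVUREVnib3v/9yoZVVVVVVUVXirzMupdmZVRFVnib3v/8uXZVVVVVRERWirzLqYdmZVVVZnib3u7rqGVVVVVVQzRWibu7qYdmZmVVZmebze7amGZVVVVUMzNGiauqmYdmZmZmZmeKzNzJh3ZlVVVEMiNGeaqqmId2d3dmVWeJu8u5iHZmVVRDIiNGiaqqmYd3d3dmVVZ4qqqpiHZmVVQyISNGiau6mYh3d3dlVVZniZmYh3ZmVUMyEiRXmru6qYh4h3ZURFVmeImYh2ZlVUMiIjRomru7qYiId2VERERVZ3iHdmVVVDIiI0V4mru6qYiHdlQzMzNFVnd2ZVVVQzIiM1Z5qruqmIh3ZUMiIiI0VWZlVVREMyIjNGeJqqqpiId2VDIRERI0VVVURERDMiI0RWeJqqmIh3ZlQyERESNFVVRERERDMzNFZniZmZh3dmZUMyEREiRVVUREREREREVWd4iZmYdmZmVUMyIiI0VWVVVFRFVVVWZneIiYiHZVVVVURDMjNFZmZlVVVWZ3d3d3iImIh2VERVVVVUQ0RWd3d2ZmZ3iIiIiIiJmIh2VERVVmZlVFVniIiHd3eImZmZmIiZmYh2VURVZmd2Zmd4mZmYiIiJmqqpmIiZmYiHZVVVZnd3d3iJmqqpmJmZmqqqmIiJmZiHdlVVZ3iIiImZqrupmZmZmqqqmIiIiZmYdlVVZ4iZmZmZq7uqmZiImaqpmHd4iZmZh2VVZ4mZmZmZq7u6mYiIiJmZh3Z3iZqph1RFZ4mZmZmZq7u6mXd3eImIh2ZniZqph1REVoiZmZmZq8y6mHZlZniId2ZmeJqphlQ0VniZmZmZq8y6mGVUVmd3d2ZmeJmYdkM0VniZmZmZq8u6mFVERWd3d2VWeImYdkQ0VniZqZmZq7u6iFQzRWd3d2VWd4iIdlREVniamZiImru6iEQzNFZ3dmVmd4iIdlVVZ4mZmId4mrupiEQzNFZmZmZmd4iIh2VWZ4mZh2Z4iaqph0MyM0VWZmZmd4iZh2Znd4iHZlZniZqZdzMiIzRVVmZnd4mZiHd3d3d2VEVmeImIdjMiIjNFVVZneImZmIiHd3ZlQ0RWZ3d3ZSMiIiM0VVZniJmZmIiHdmVEMzRFVmZmVCMzMiI0RFVniZmpmIiHZUQzIiNEVVVVRDNEMzMzREV4mZmZmIh2VDMiESM0RVVEM0RVRDMzM0V4mZmZmId2VDIRESNERURDNFZmZUMzM0Z4mZmZmIdlQyEREjNFVURERHiIdlQzNFZ4iIiZmIdlQyERIjRVVUREVqqql2VERFZ3iIiZmIdmVDIiI0VmVVVWd8zLqXZURFZ3eIiZmYh2VDMjNFZmZmZ4mu7cuYZURVZneImZmZmHZUMzRFZmZniavP/tuYZVRWZnd4maqqqYdlRERFZmZ4mr3f/tuYZVVWZmd4mqu7updlVERFZmeJvN7v/sqHZVVWZmZ4mqvMy5hmVURFZneaze///bl2VVVWZmZ4mrzMy6h2ZVRFZnibze/w=="/>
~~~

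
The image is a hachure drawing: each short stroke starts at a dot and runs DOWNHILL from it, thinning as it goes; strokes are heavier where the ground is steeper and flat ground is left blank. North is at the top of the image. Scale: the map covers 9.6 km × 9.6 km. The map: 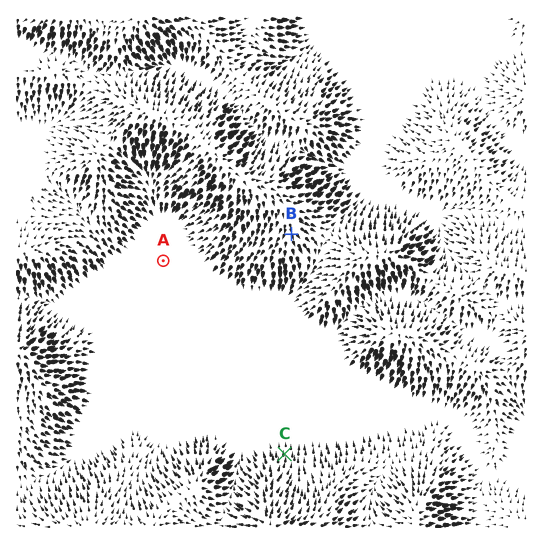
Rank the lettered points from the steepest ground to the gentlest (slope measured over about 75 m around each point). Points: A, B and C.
C B A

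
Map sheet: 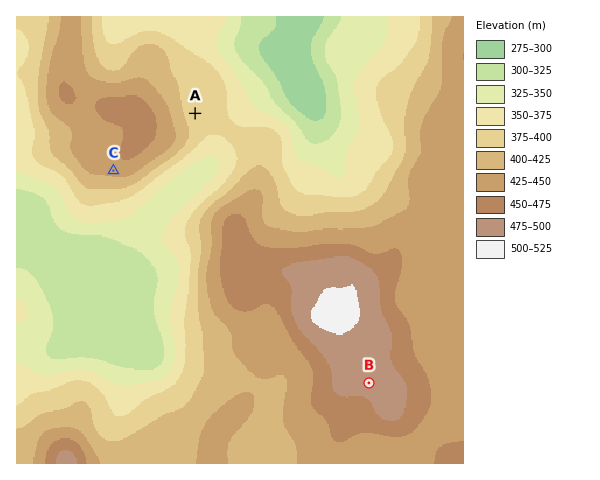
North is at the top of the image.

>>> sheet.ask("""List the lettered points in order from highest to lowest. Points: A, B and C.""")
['B', 'C', 'A']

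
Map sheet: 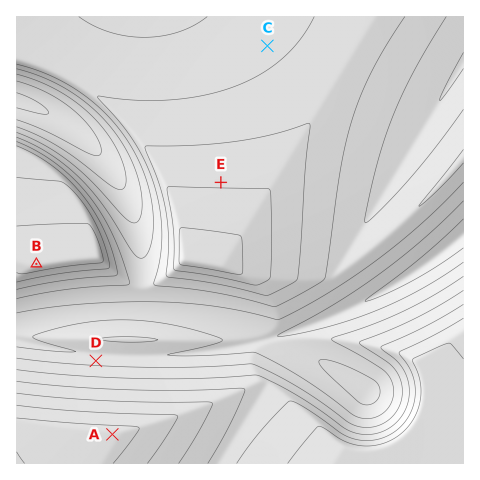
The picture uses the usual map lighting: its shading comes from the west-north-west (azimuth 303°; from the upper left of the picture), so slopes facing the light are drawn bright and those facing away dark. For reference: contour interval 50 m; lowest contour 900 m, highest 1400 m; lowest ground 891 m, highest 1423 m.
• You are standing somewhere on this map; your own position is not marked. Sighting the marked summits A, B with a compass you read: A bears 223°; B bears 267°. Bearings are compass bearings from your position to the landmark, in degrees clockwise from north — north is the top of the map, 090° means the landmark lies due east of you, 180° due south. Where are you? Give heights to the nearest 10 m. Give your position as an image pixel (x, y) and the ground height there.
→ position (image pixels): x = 283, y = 251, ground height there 1230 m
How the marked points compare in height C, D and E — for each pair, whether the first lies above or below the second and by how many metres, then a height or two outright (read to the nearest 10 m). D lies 110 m below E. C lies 100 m below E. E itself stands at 1240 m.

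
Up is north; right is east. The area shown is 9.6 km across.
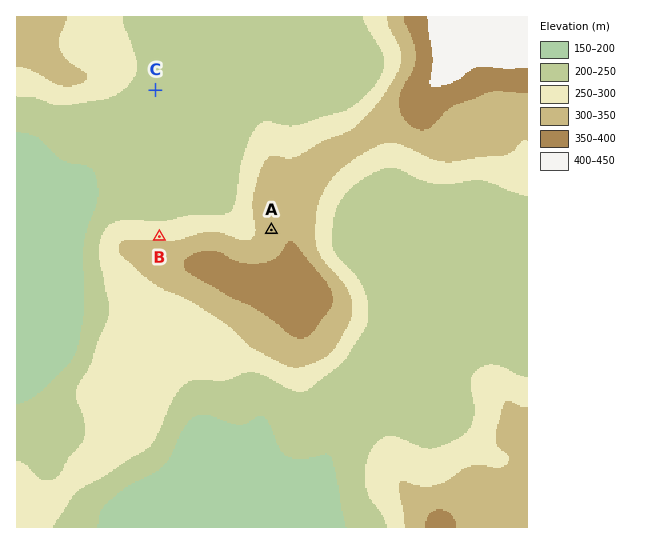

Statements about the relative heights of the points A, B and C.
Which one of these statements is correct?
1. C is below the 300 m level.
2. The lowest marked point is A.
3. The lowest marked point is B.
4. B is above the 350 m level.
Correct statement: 1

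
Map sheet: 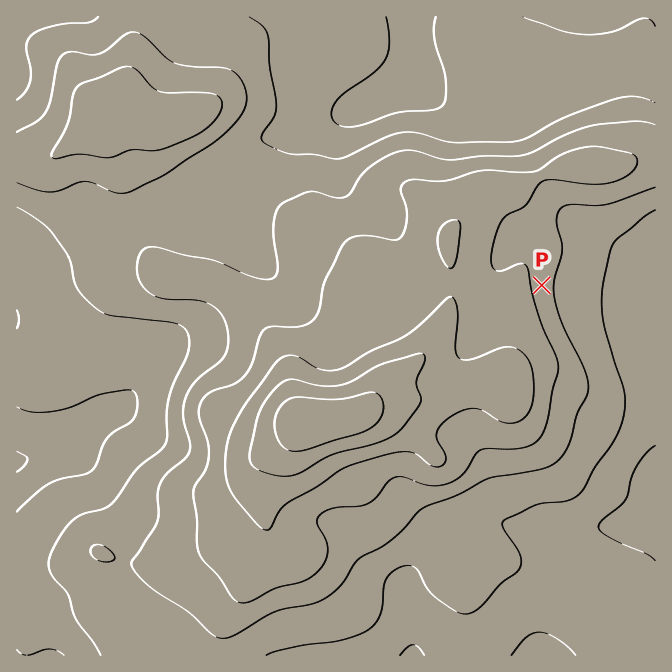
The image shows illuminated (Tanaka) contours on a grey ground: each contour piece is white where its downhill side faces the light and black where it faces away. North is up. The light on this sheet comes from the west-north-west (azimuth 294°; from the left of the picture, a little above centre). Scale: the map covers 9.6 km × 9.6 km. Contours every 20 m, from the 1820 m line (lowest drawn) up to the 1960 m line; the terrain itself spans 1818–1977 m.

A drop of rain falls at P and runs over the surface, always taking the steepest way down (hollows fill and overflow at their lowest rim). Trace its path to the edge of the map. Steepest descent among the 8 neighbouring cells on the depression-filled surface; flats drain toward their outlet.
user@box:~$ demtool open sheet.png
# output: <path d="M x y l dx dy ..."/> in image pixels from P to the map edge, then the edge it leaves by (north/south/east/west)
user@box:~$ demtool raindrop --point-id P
<path d="M542 285l108 0 4 3 1 0"/>
exit: east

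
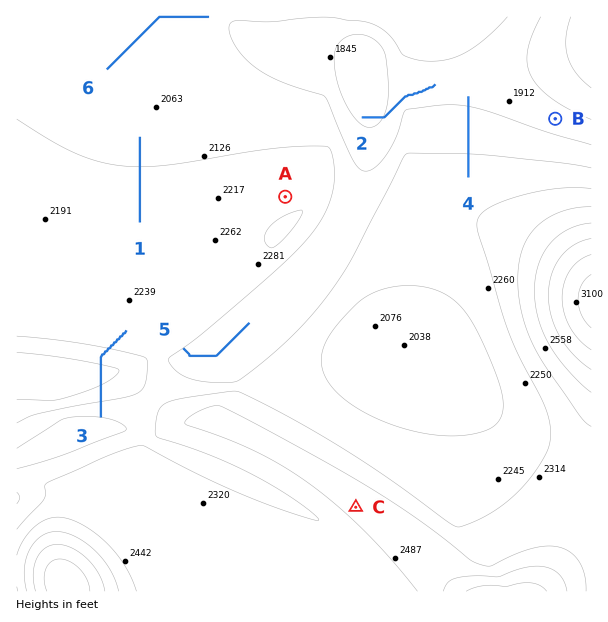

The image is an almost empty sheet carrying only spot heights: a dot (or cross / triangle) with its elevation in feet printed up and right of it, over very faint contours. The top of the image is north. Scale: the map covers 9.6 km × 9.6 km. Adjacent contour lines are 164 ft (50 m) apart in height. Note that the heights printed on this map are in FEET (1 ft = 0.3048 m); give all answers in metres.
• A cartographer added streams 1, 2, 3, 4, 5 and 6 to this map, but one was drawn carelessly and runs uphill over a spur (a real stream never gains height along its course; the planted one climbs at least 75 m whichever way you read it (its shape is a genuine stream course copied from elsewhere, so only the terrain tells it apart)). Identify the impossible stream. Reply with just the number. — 3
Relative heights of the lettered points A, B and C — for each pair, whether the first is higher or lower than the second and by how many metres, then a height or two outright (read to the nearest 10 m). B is lower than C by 190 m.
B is lower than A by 120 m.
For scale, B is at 570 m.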